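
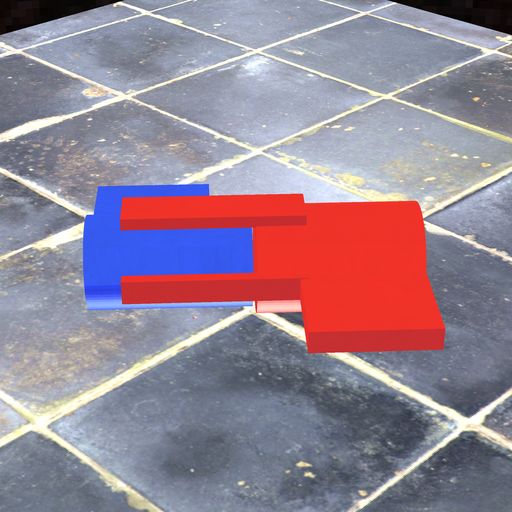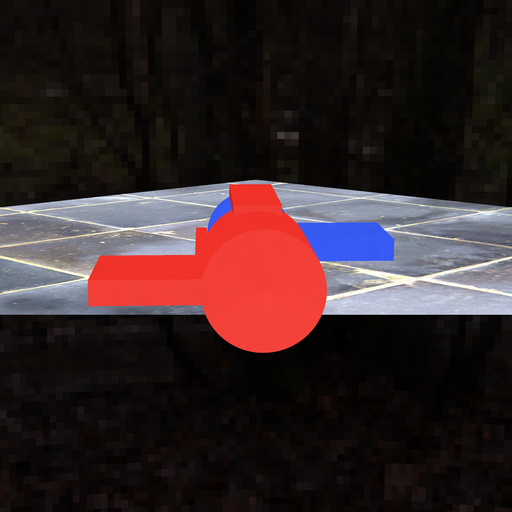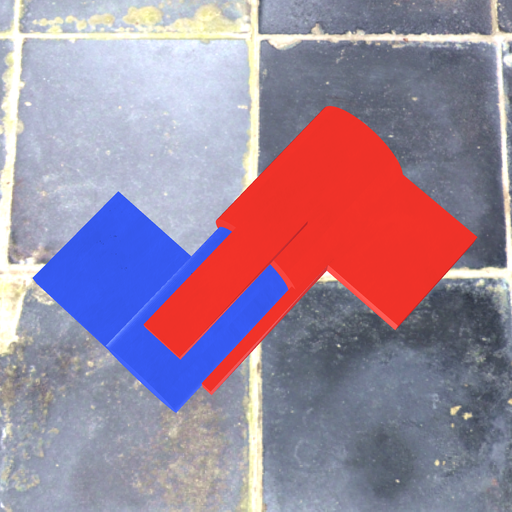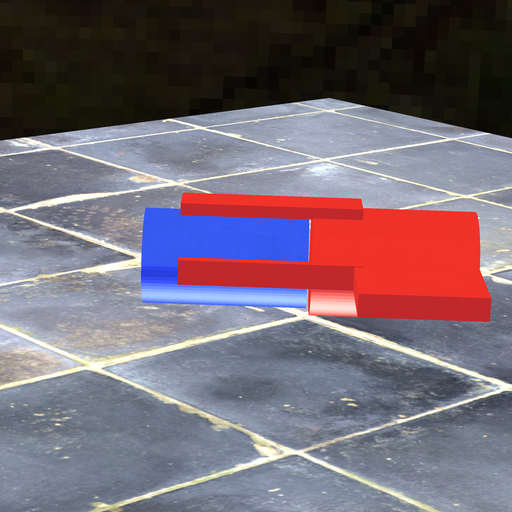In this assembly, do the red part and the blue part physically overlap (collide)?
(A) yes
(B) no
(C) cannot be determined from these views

(B) no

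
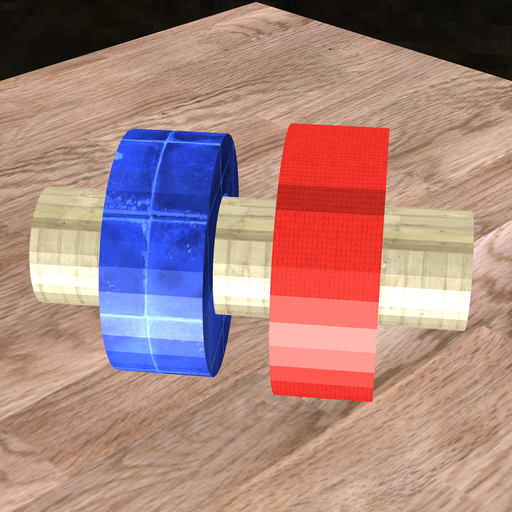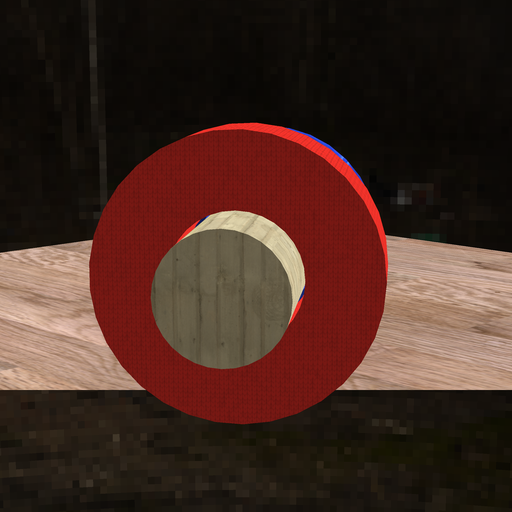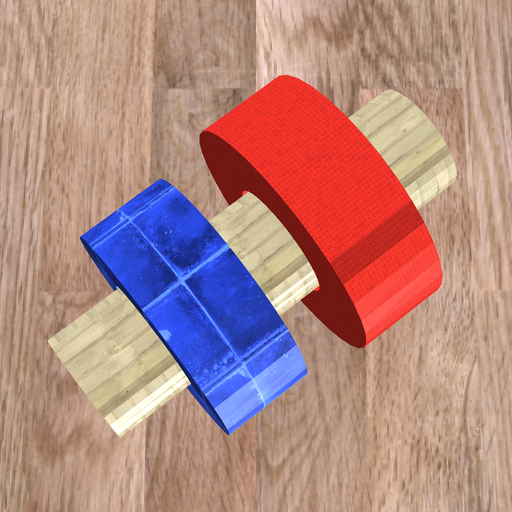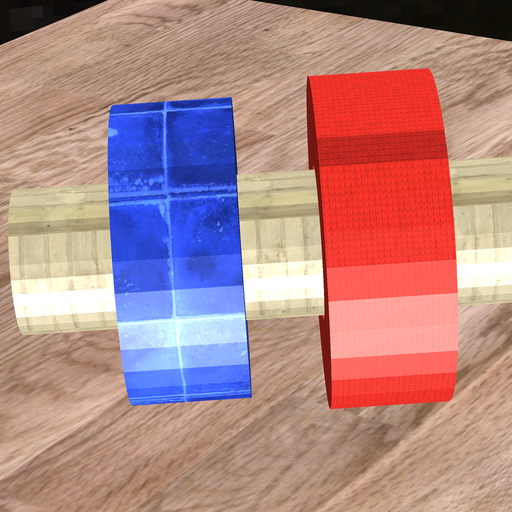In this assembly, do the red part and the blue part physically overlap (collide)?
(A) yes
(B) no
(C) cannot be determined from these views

(B) no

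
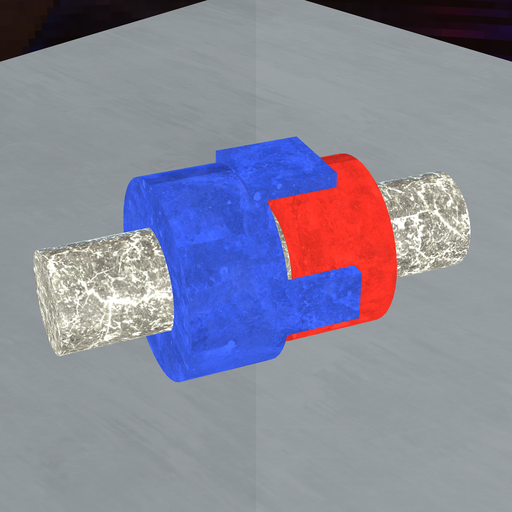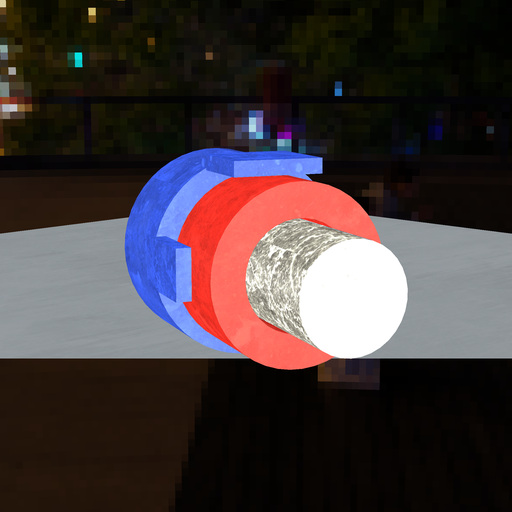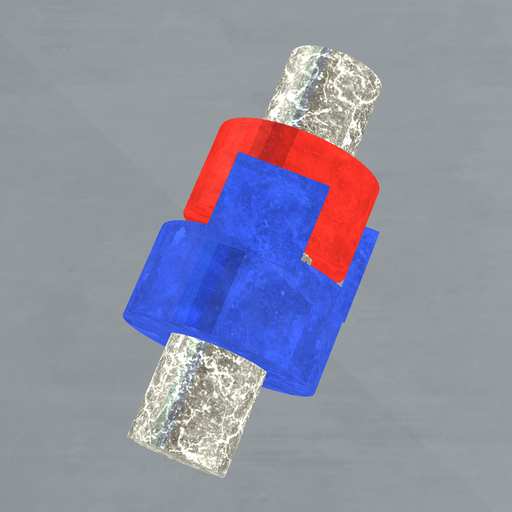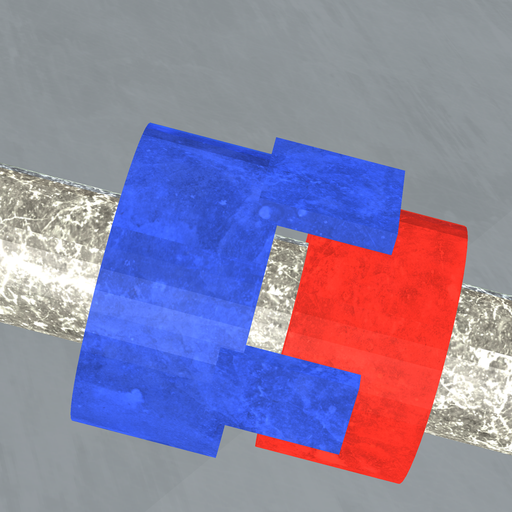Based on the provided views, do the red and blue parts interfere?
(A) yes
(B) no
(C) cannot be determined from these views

(B) no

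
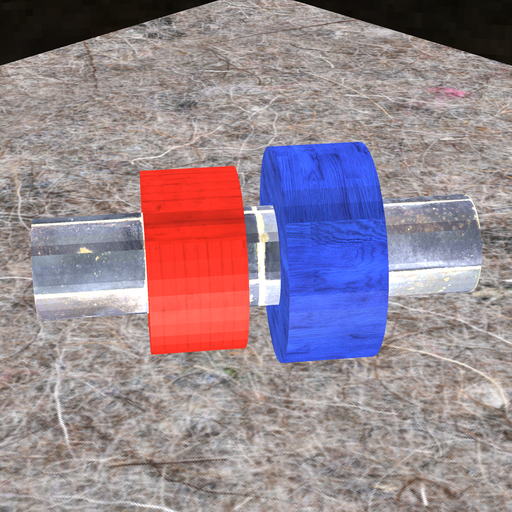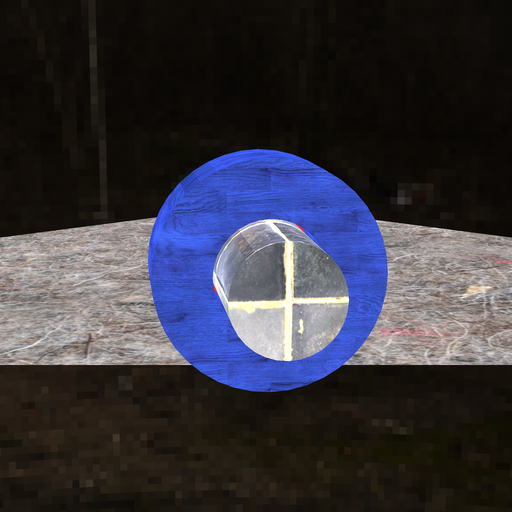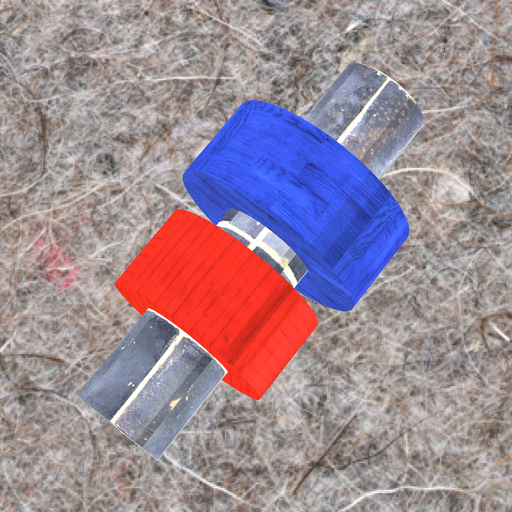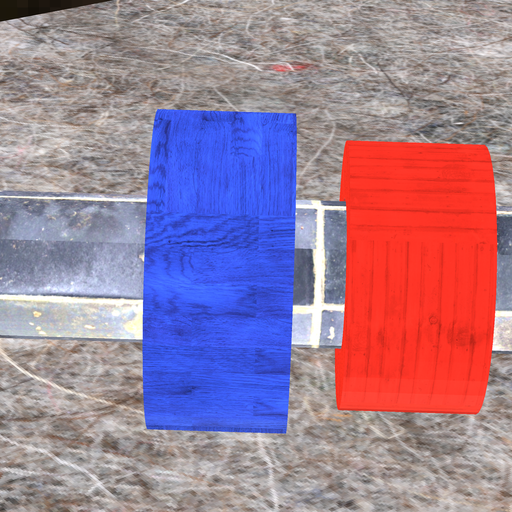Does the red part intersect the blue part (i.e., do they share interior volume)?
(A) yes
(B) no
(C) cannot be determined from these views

(B) no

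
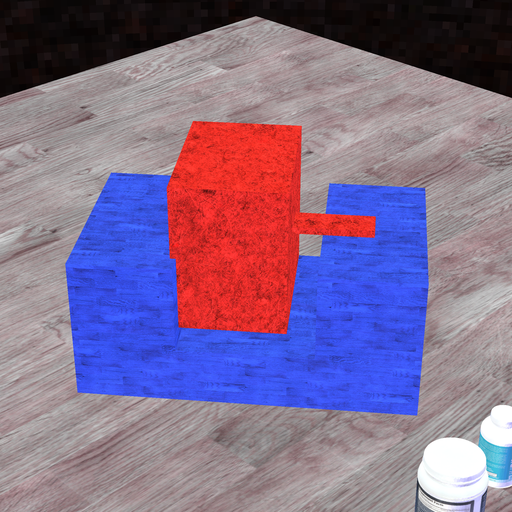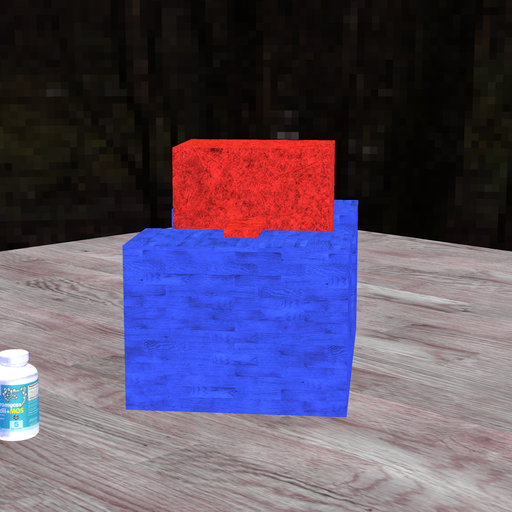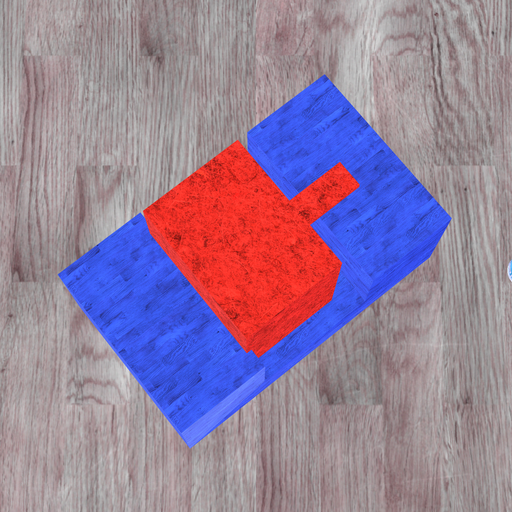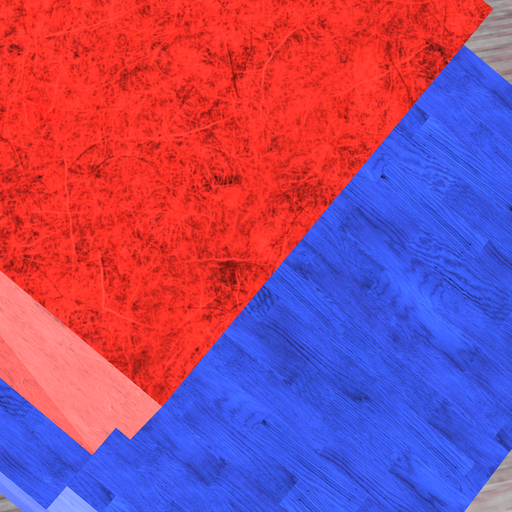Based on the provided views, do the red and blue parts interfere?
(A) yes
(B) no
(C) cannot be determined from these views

(A) yes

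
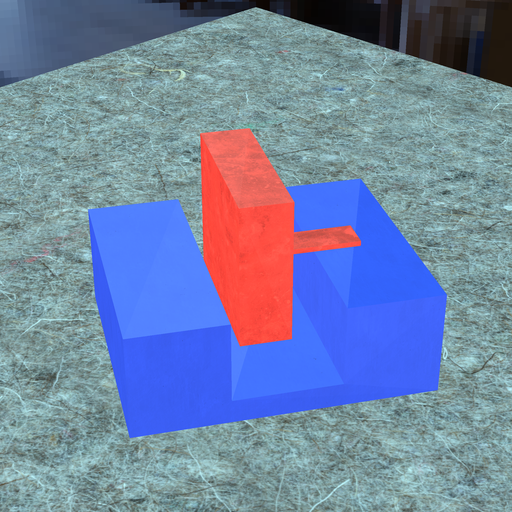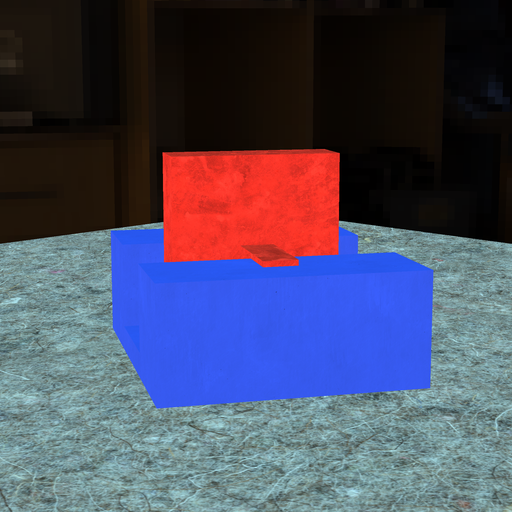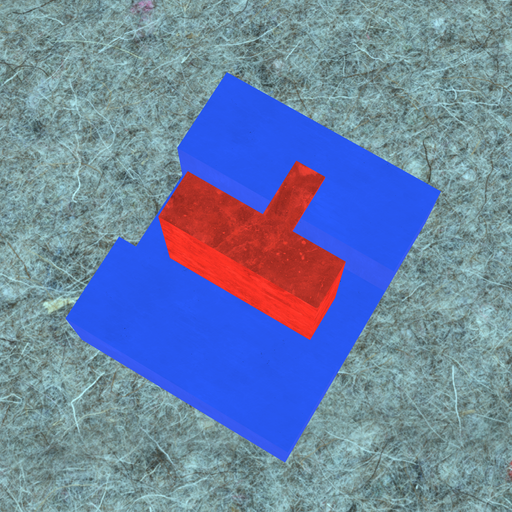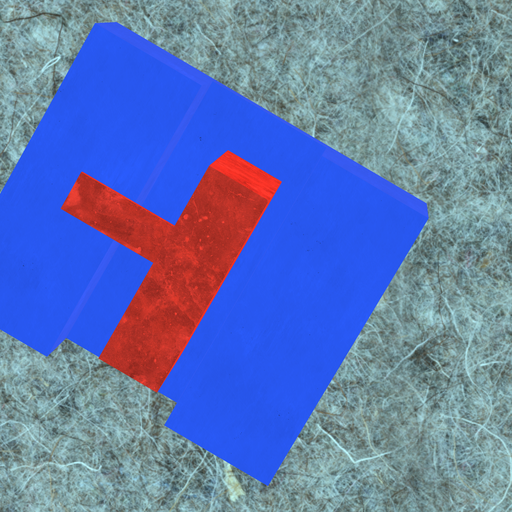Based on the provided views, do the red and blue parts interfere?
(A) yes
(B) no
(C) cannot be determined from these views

(B) no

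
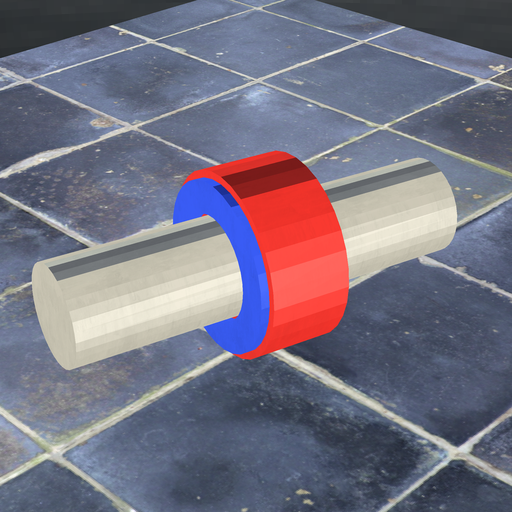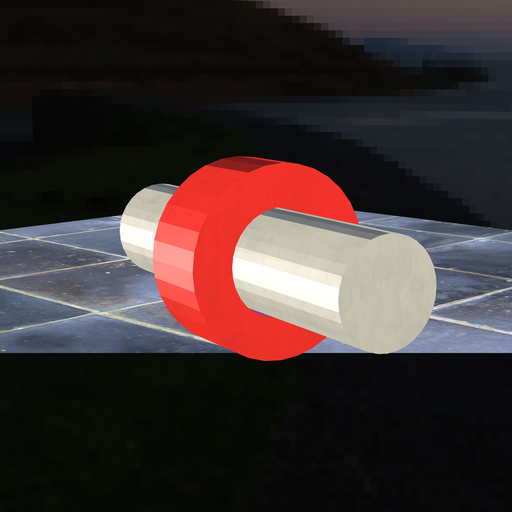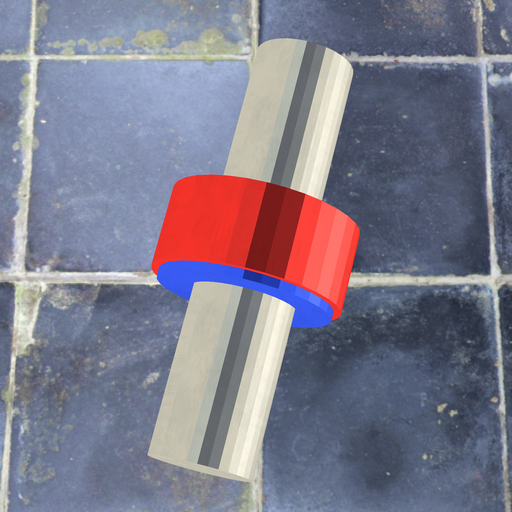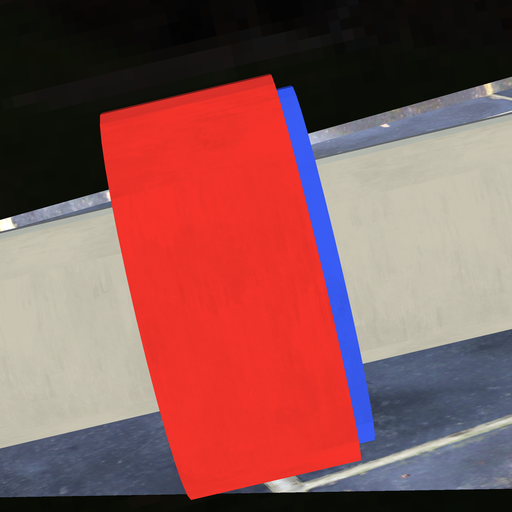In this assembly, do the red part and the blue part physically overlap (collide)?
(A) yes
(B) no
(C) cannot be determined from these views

(A) yes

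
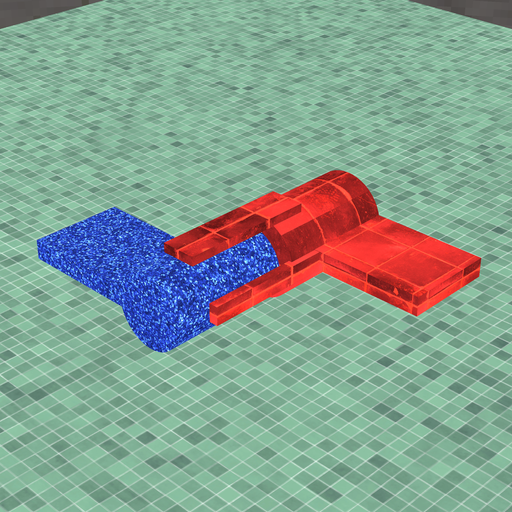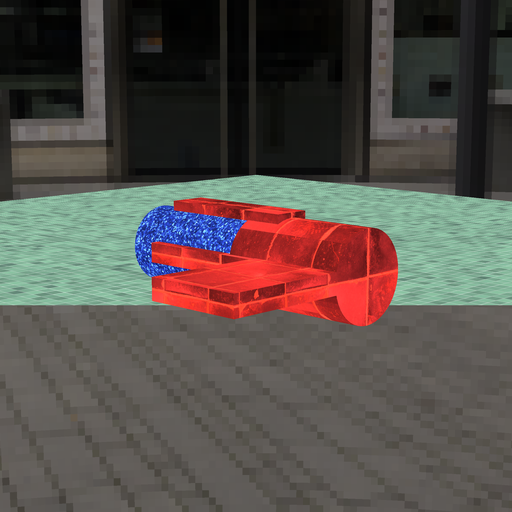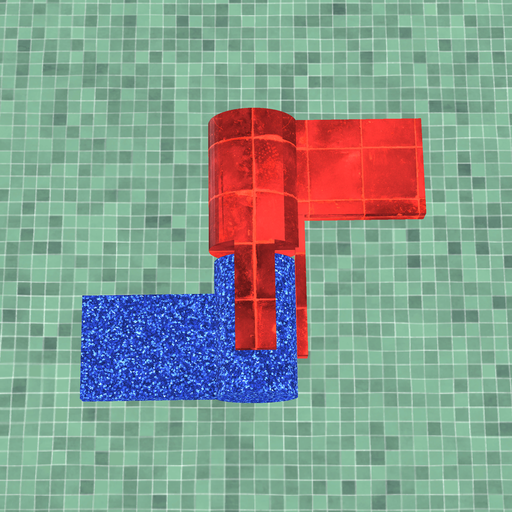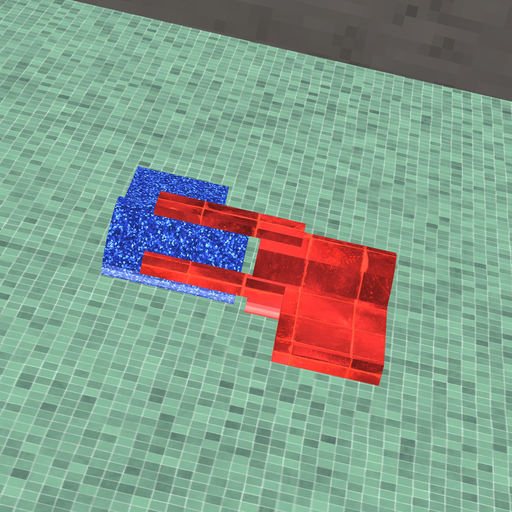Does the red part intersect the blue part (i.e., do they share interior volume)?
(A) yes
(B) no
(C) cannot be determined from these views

(B) no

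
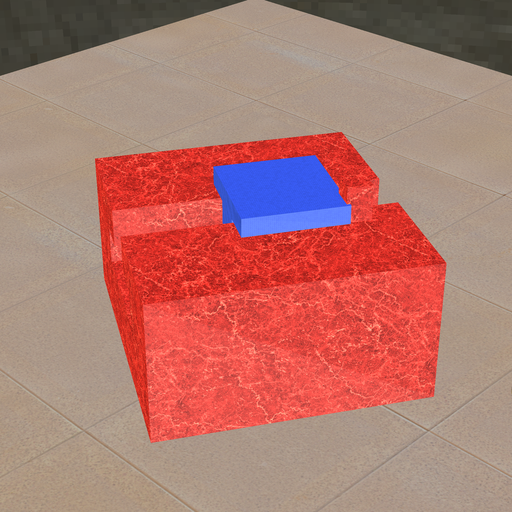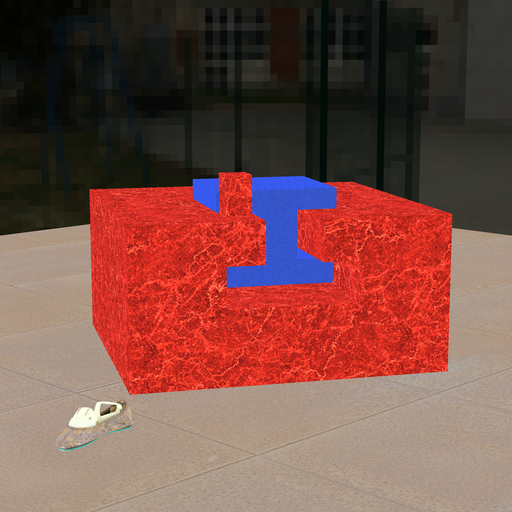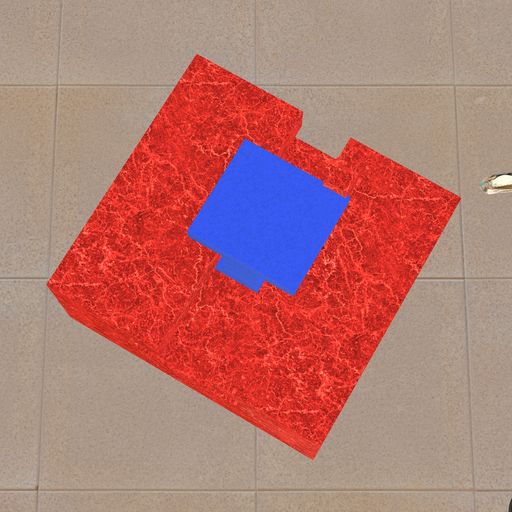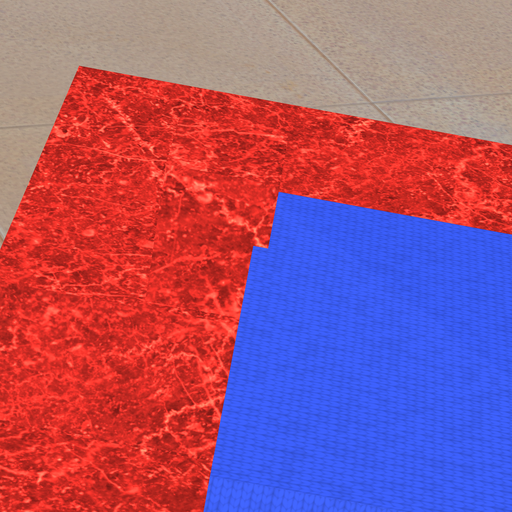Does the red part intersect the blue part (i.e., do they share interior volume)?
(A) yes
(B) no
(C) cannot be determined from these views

(A) yes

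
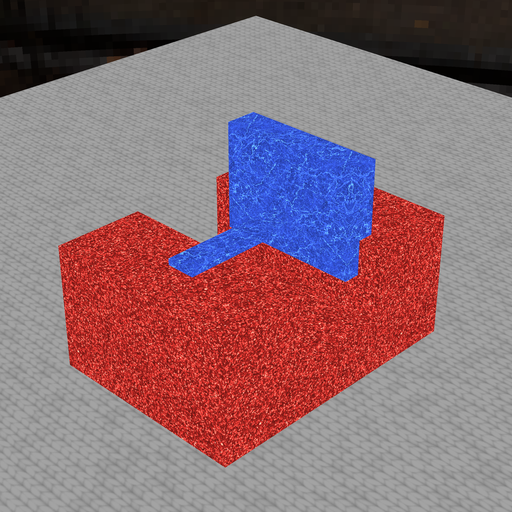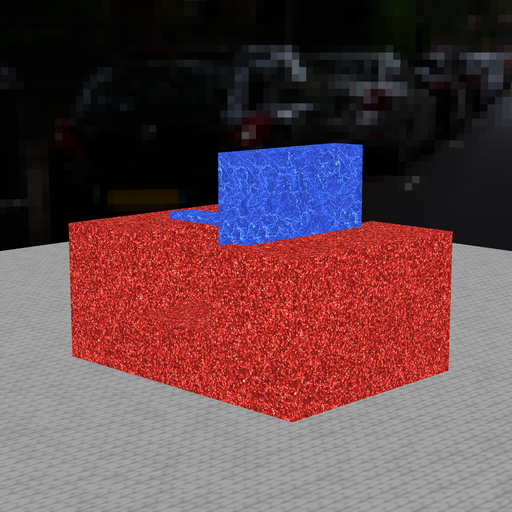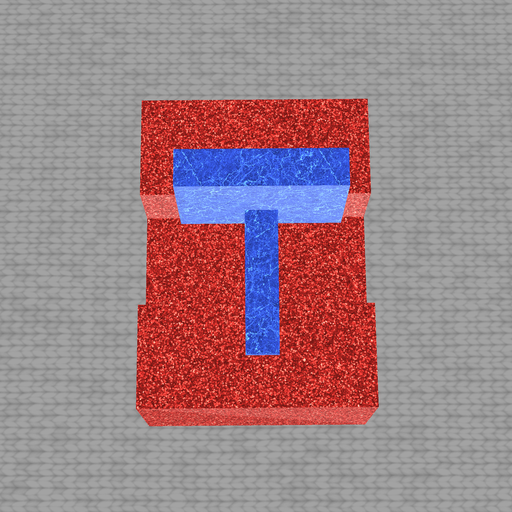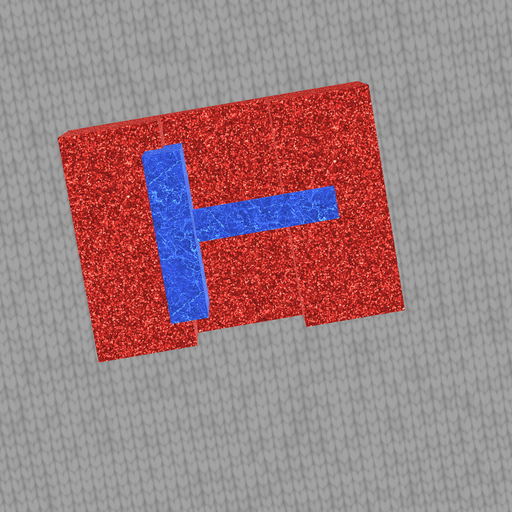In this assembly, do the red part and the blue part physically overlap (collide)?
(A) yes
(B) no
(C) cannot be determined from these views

(A) yes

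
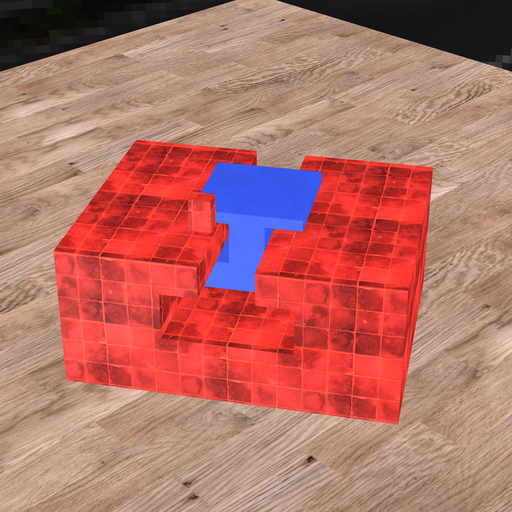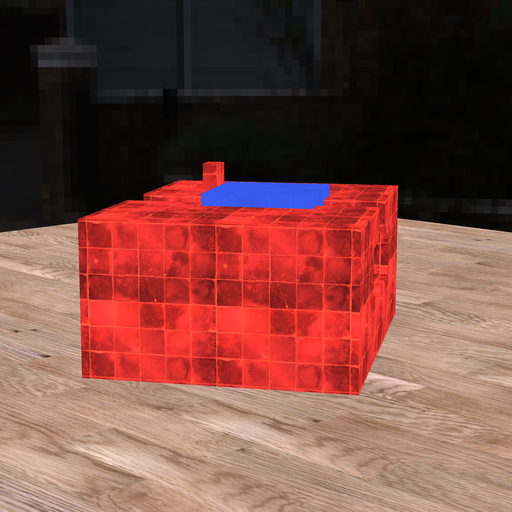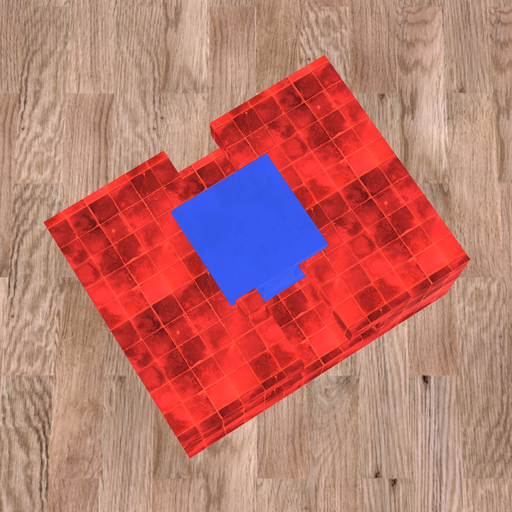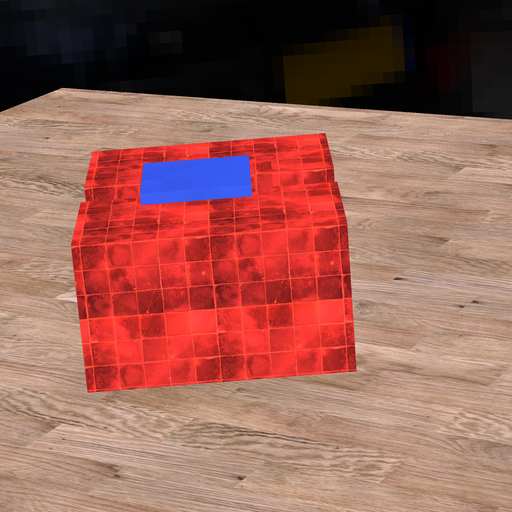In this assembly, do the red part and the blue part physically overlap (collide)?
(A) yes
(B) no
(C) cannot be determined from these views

(B) no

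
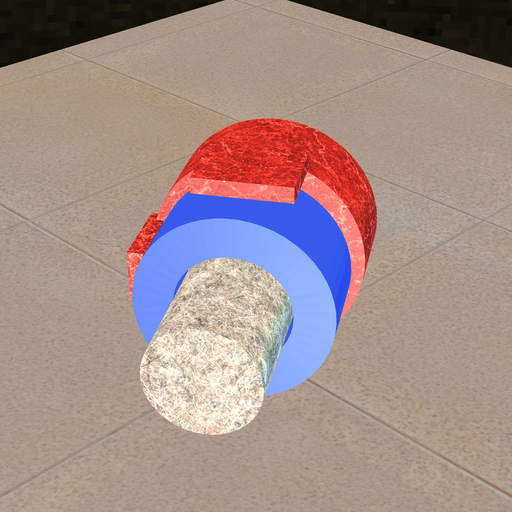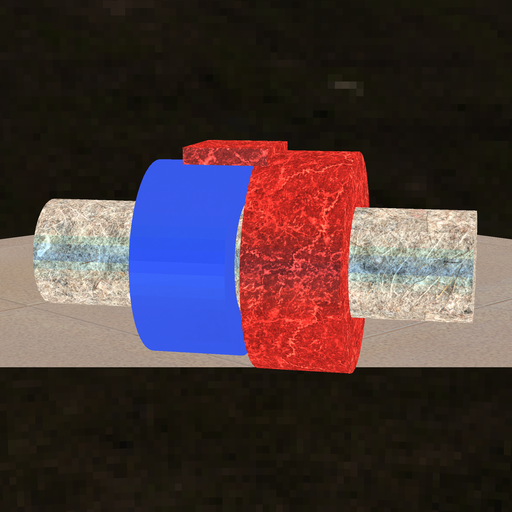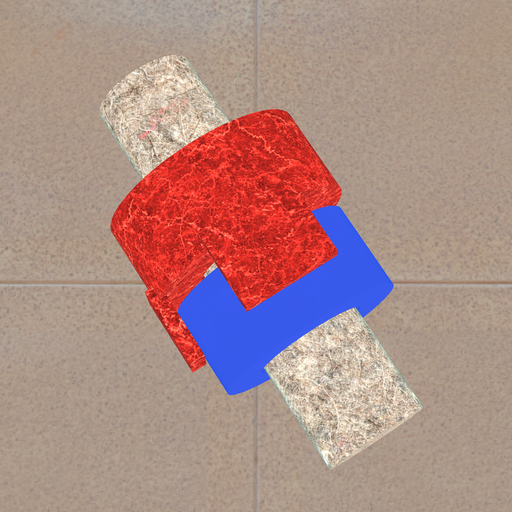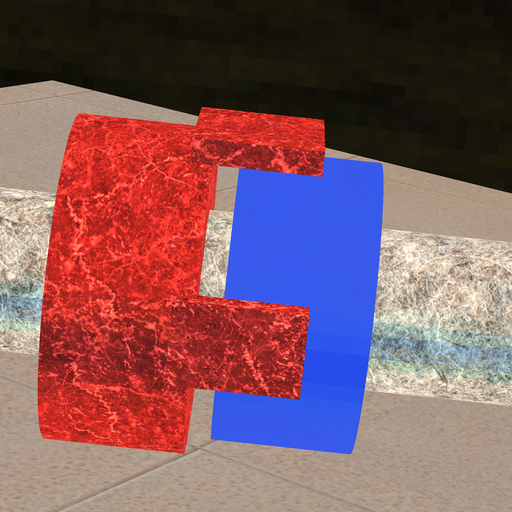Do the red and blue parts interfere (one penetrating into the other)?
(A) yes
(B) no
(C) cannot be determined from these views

(B) no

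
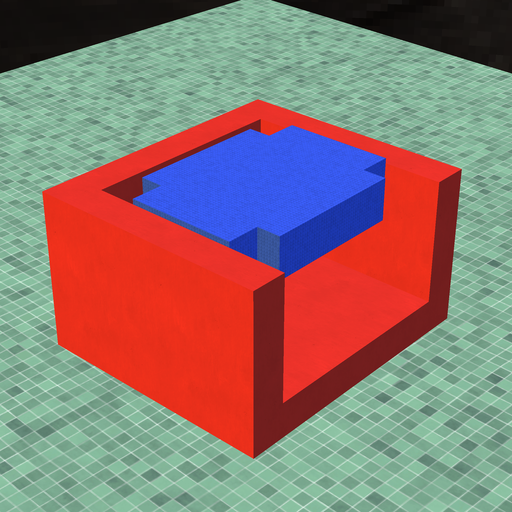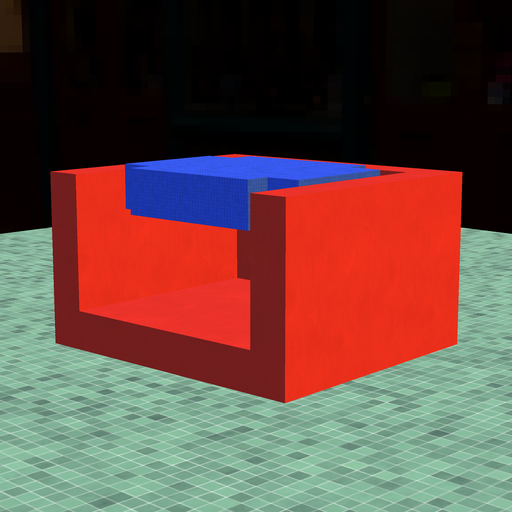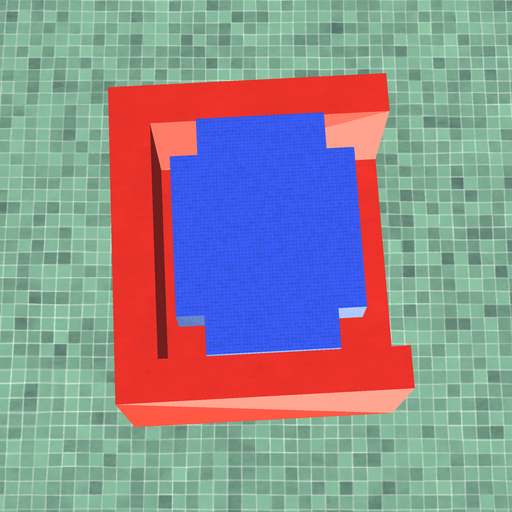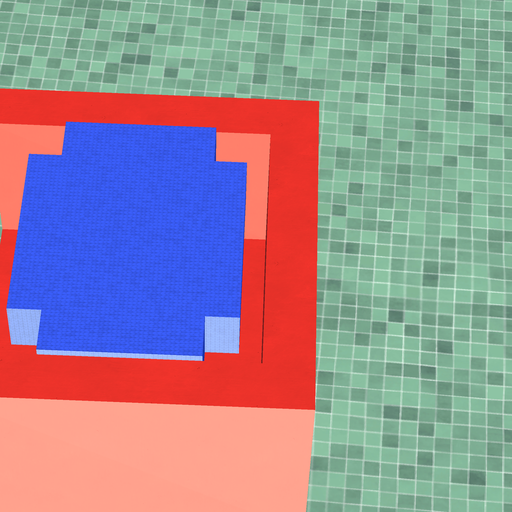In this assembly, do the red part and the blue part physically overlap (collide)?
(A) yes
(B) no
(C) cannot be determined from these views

(B) no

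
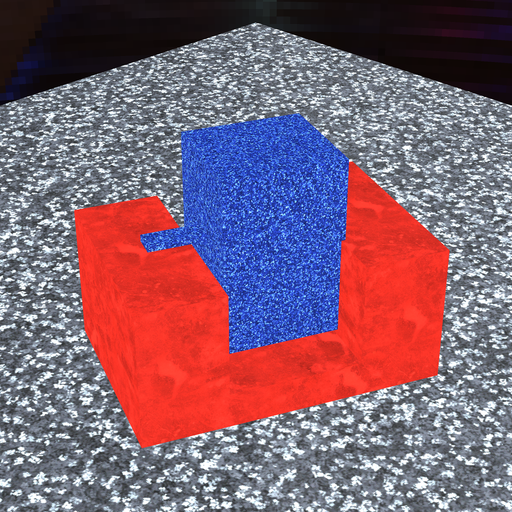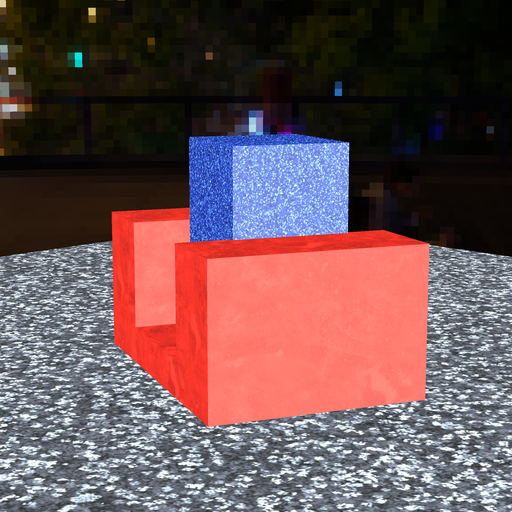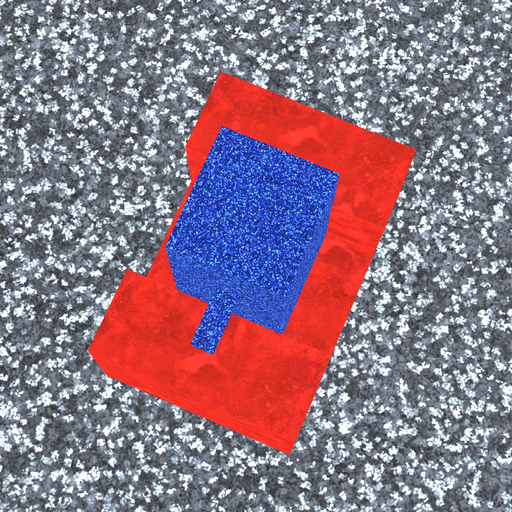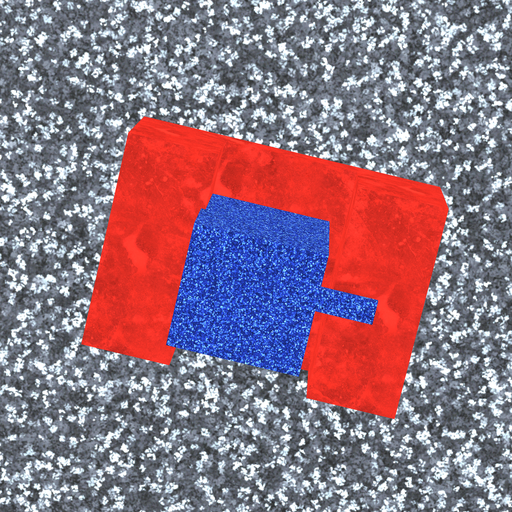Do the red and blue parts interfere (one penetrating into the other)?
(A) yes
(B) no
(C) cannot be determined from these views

(A) yes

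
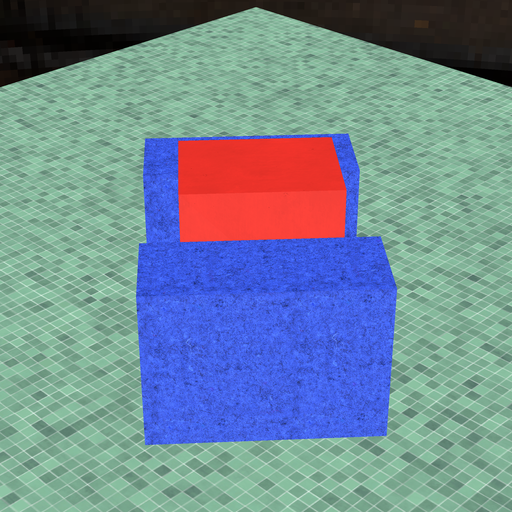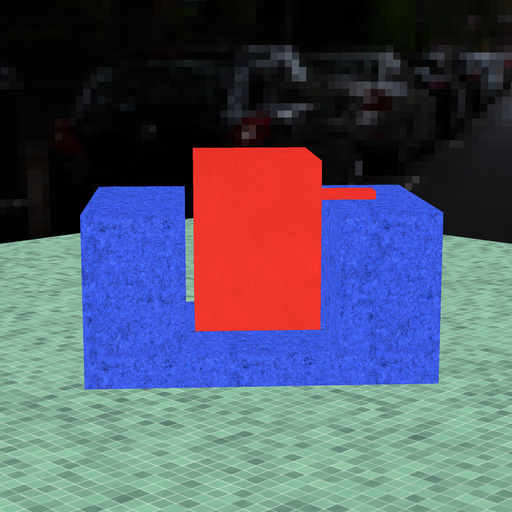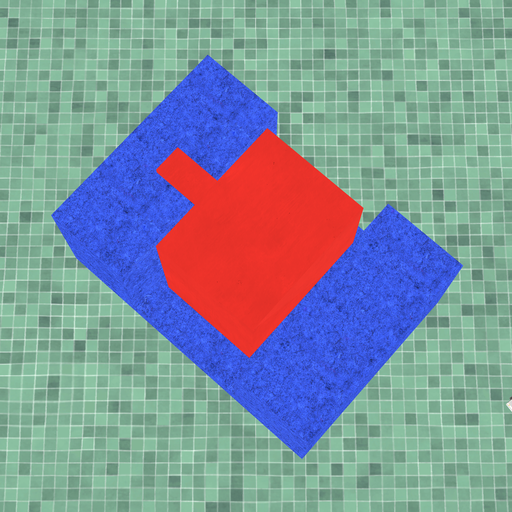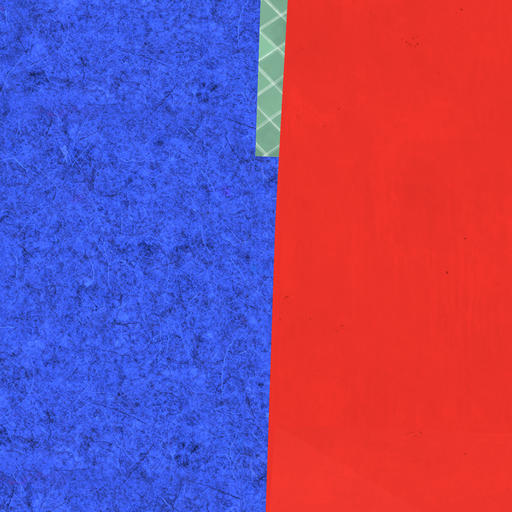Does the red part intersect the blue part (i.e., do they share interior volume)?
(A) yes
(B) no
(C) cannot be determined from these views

(B) no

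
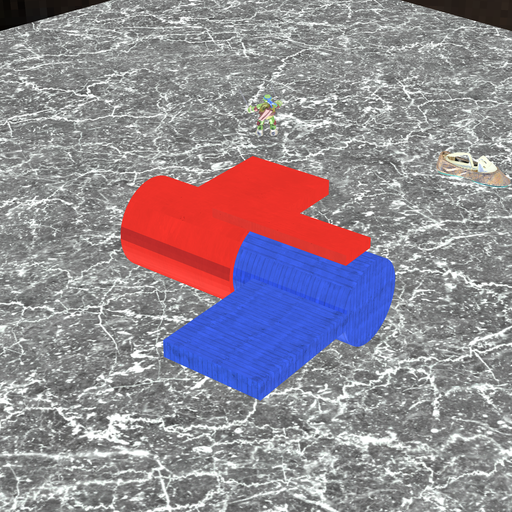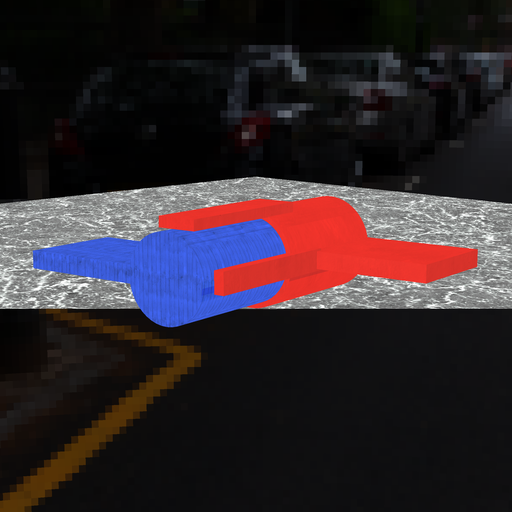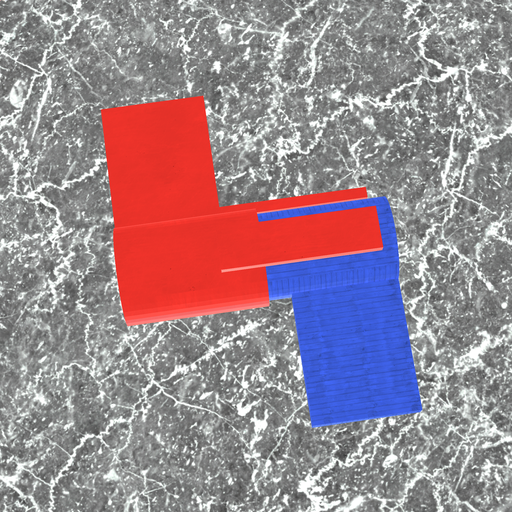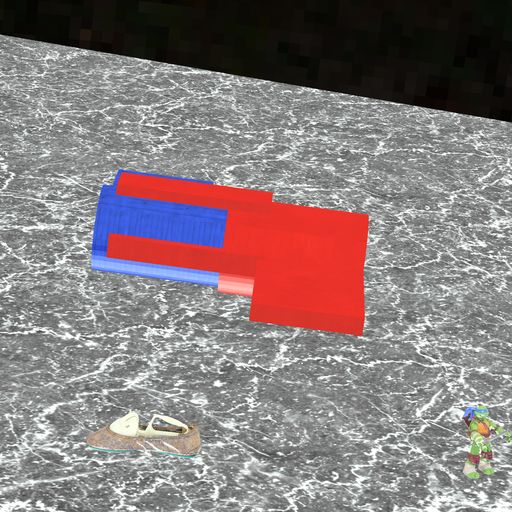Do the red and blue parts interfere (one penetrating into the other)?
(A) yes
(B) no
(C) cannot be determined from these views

(A) yes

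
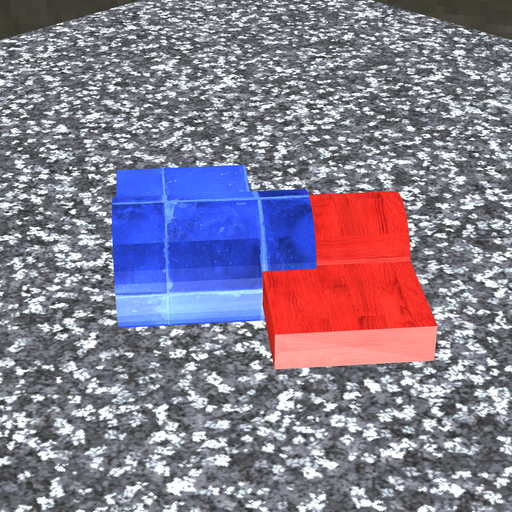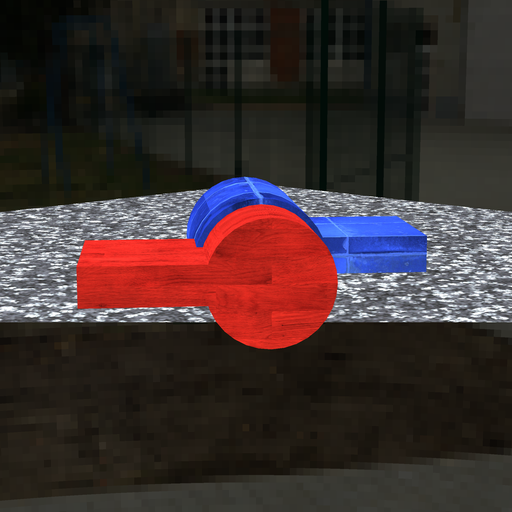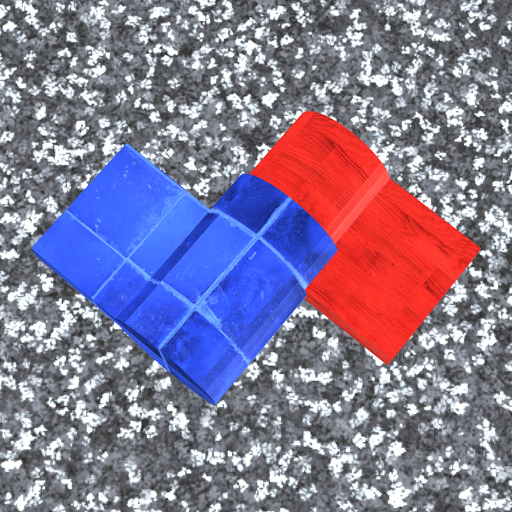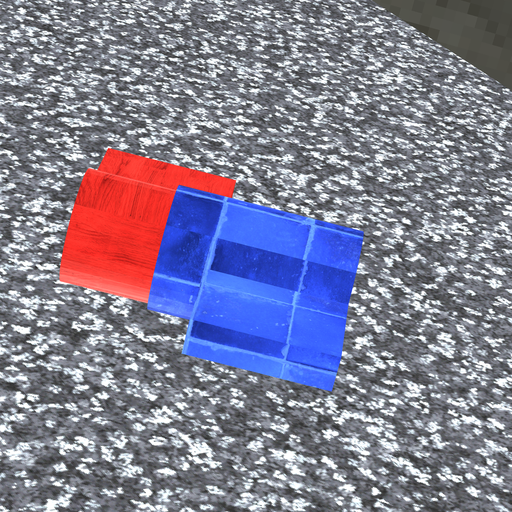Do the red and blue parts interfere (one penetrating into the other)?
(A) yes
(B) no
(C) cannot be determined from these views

(A) yes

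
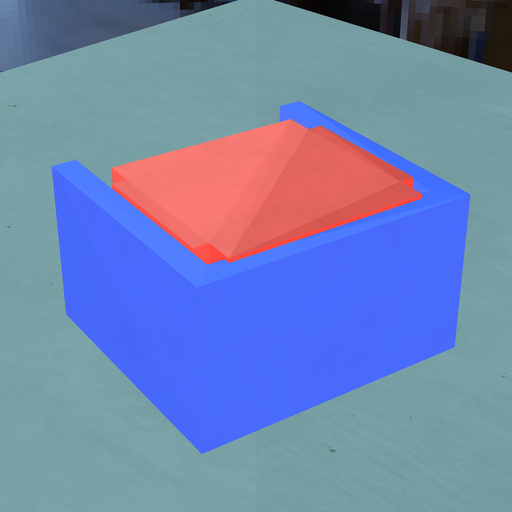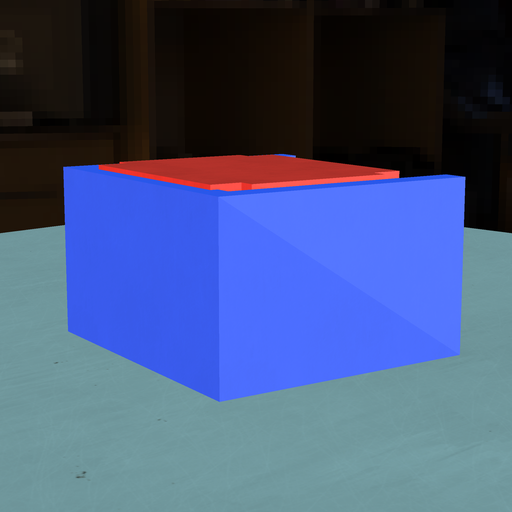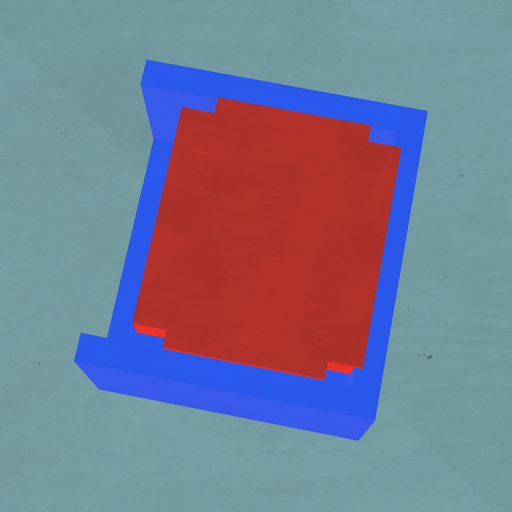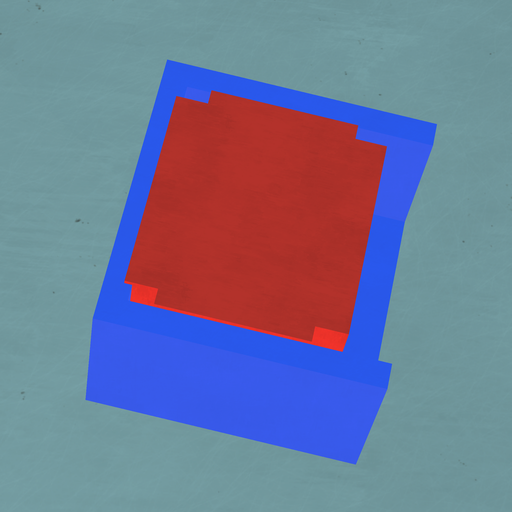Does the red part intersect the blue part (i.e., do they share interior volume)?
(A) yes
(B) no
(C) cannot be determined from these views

(A) yes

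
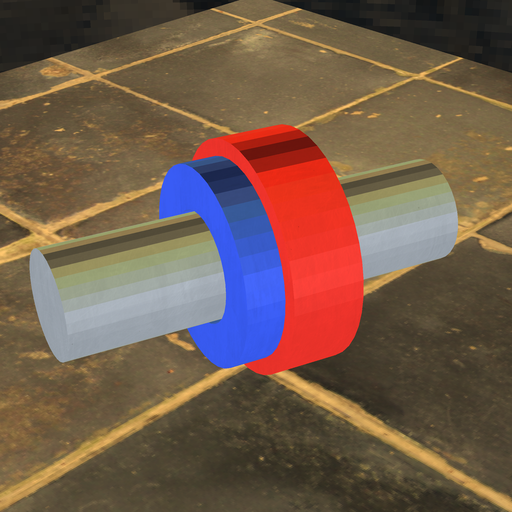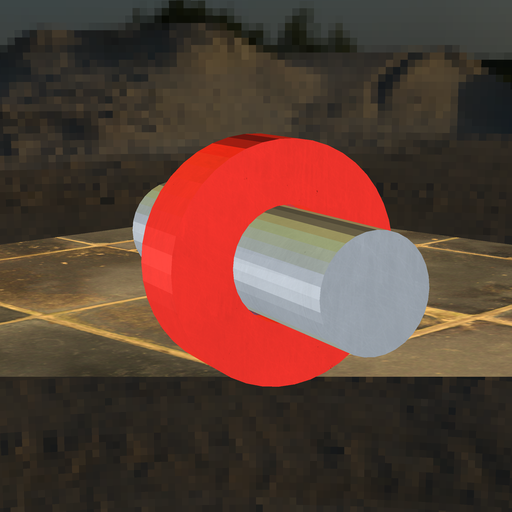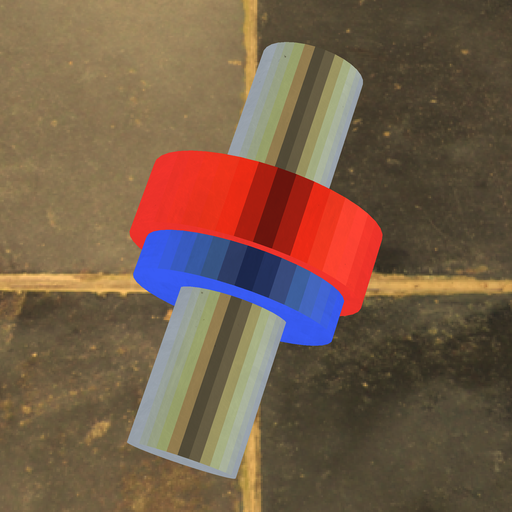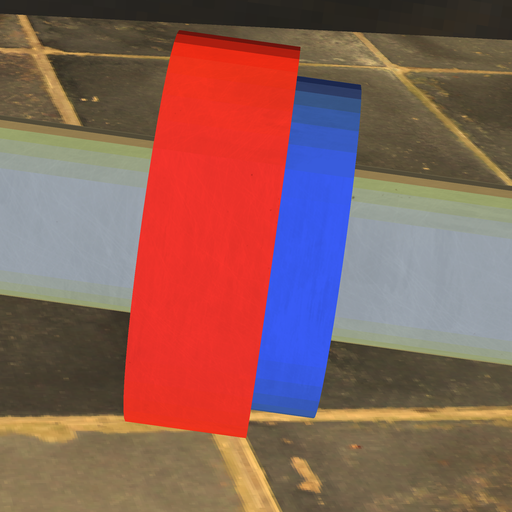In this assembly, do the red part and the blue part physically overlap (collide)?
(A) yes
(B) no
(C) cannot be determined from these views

(A) yes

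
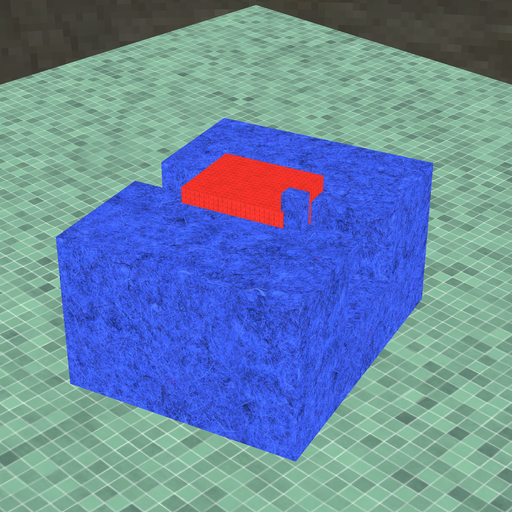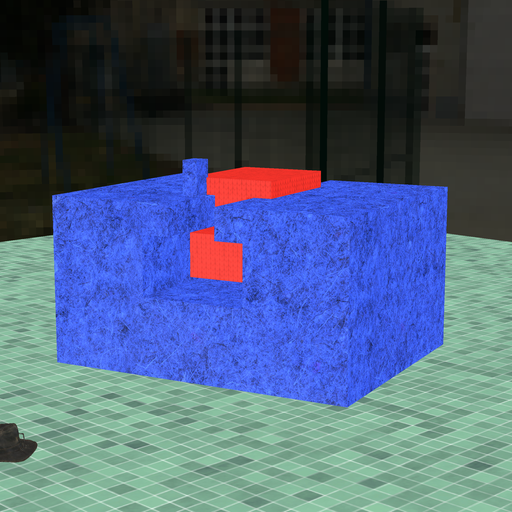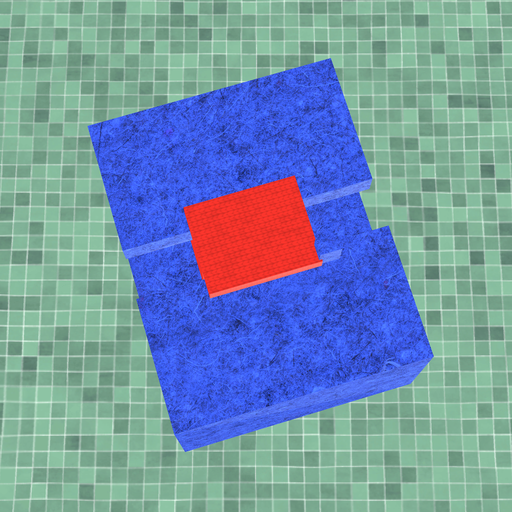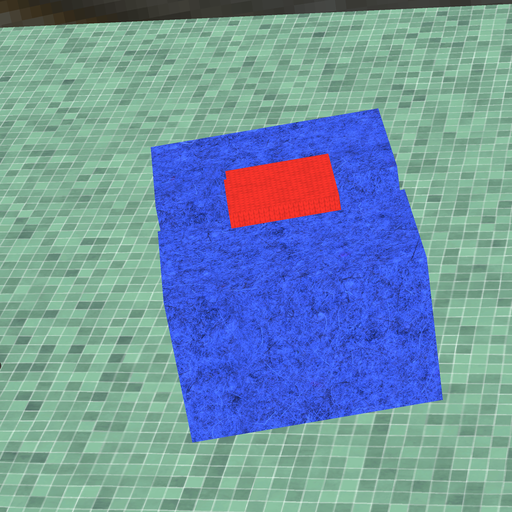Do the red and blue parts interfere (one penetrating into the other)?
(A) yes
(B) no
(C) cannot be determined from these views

(A) yes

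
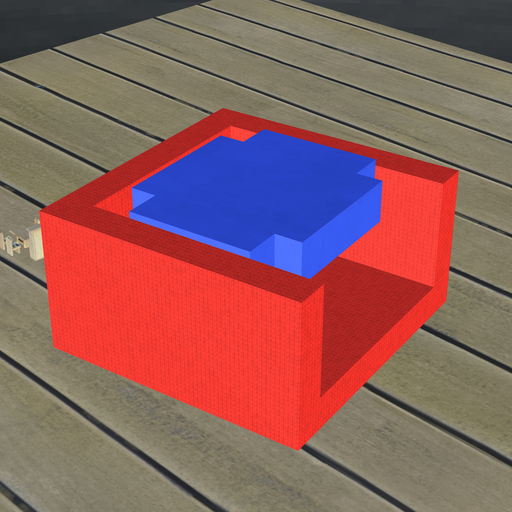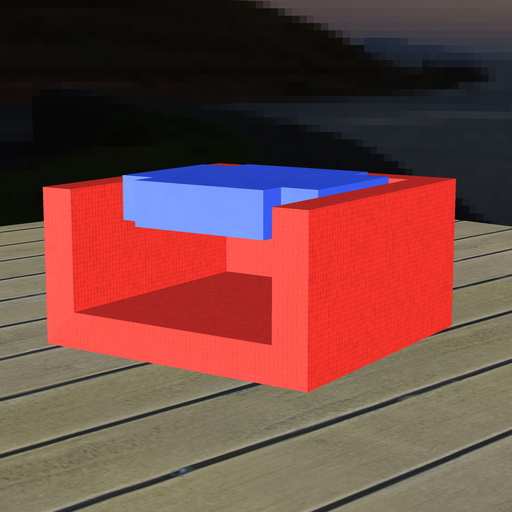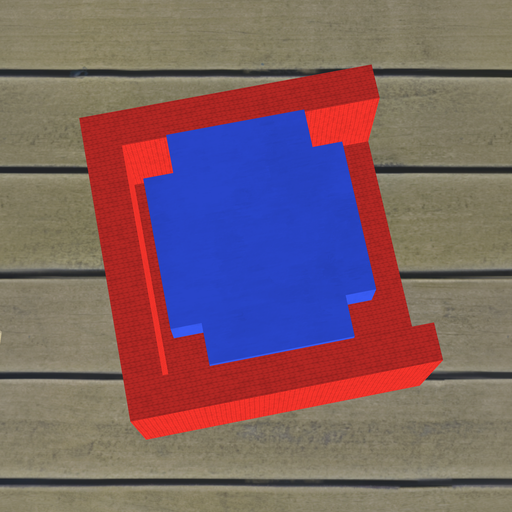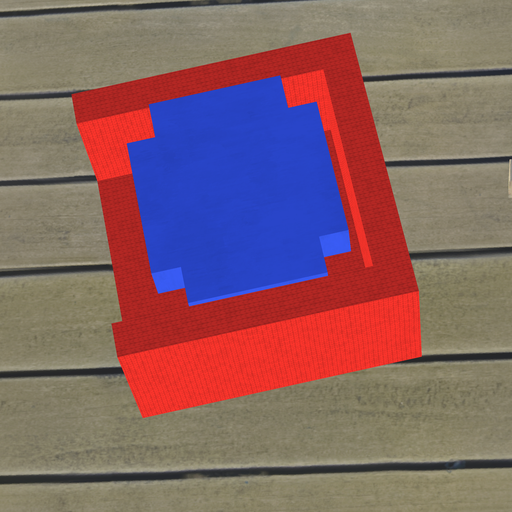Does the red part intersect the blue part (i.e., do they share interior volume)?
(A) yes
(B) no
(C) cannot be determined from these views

(B) no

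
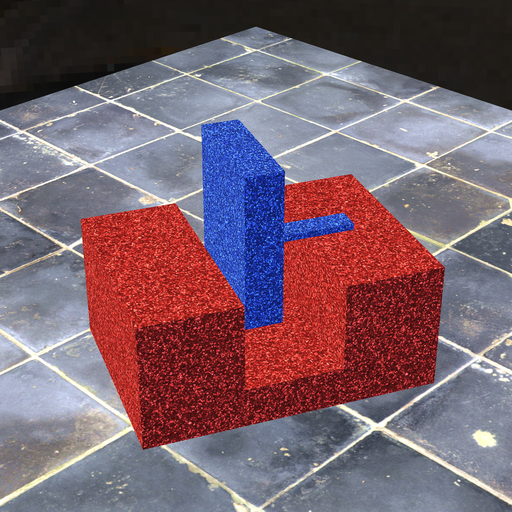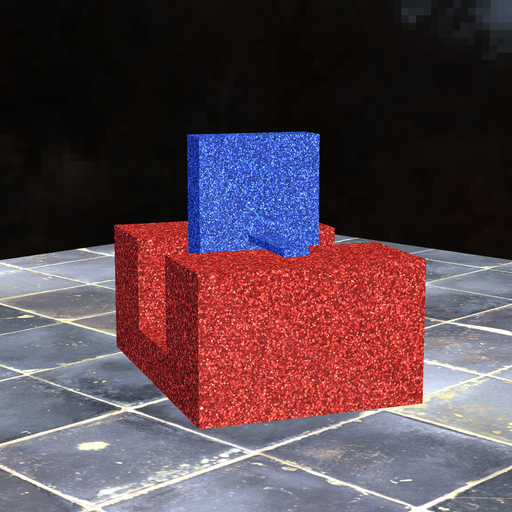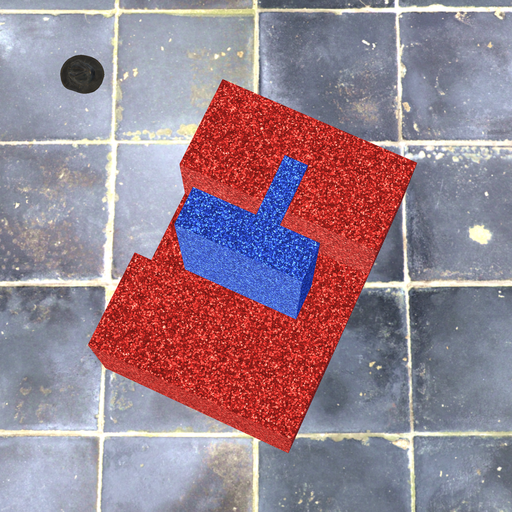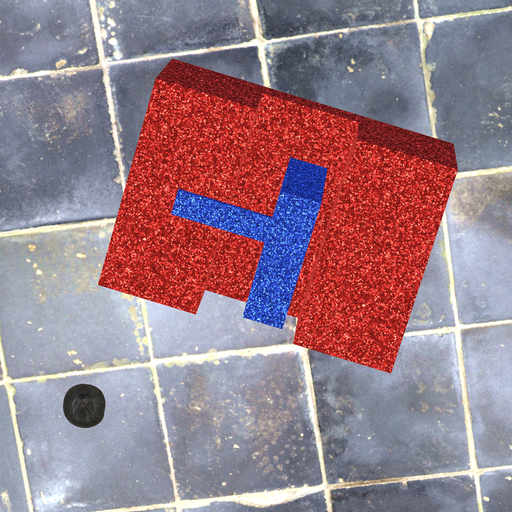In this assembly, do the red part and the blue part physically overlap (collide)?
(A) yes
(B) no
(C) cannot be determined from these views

(B) no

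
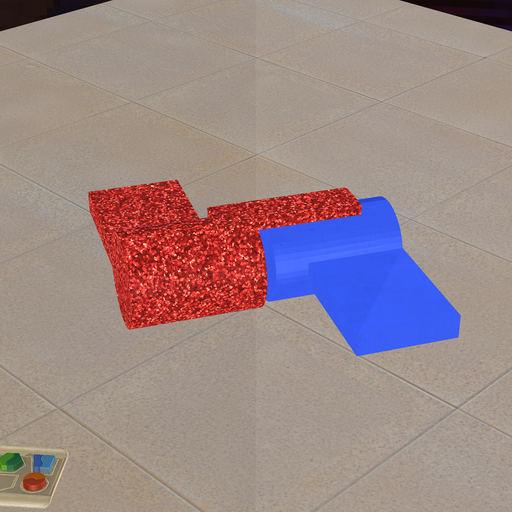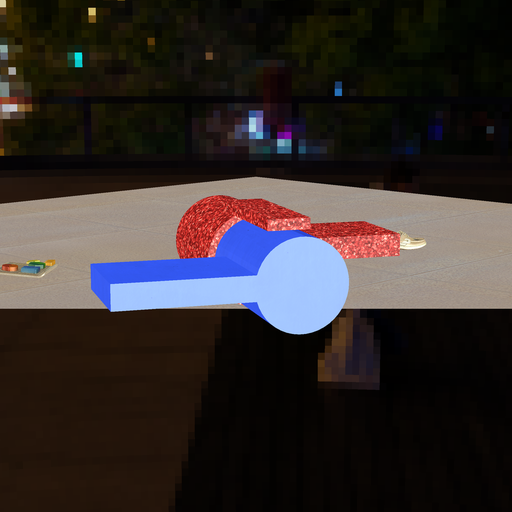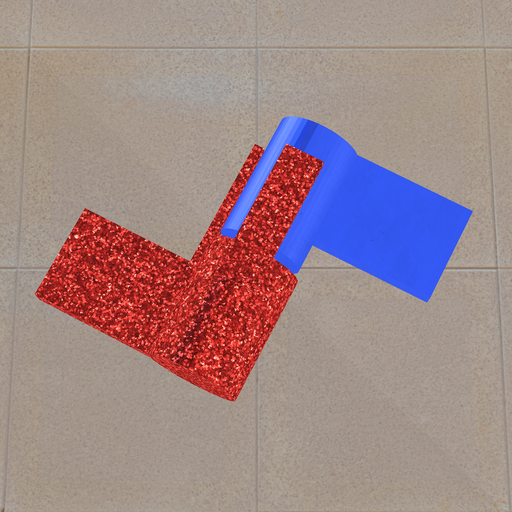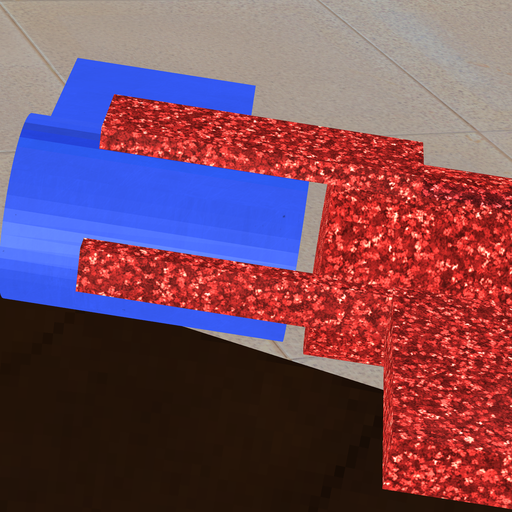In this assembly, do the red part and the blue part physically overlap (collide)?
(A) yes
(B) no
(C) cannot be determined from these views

(B) no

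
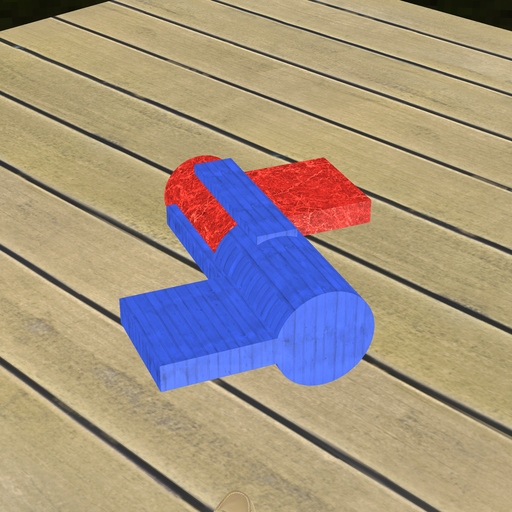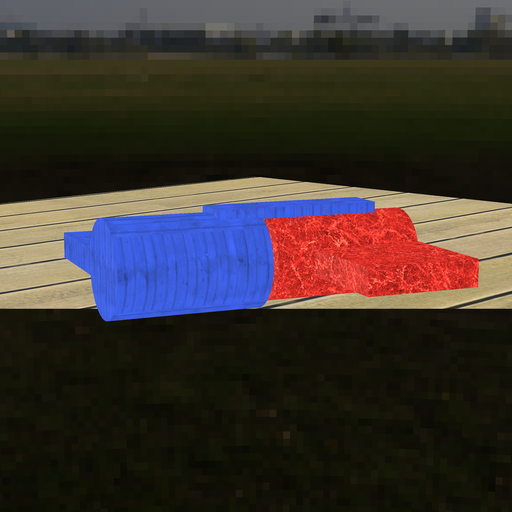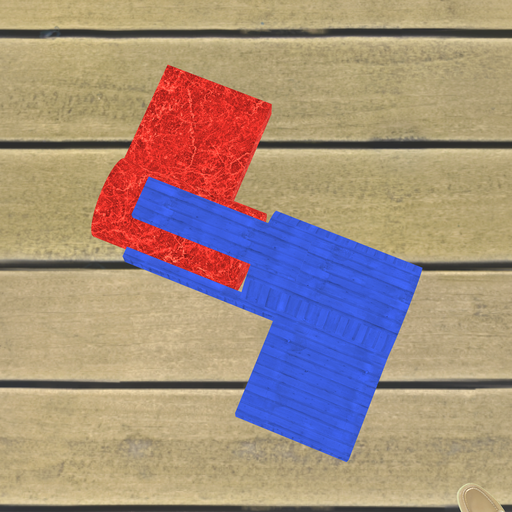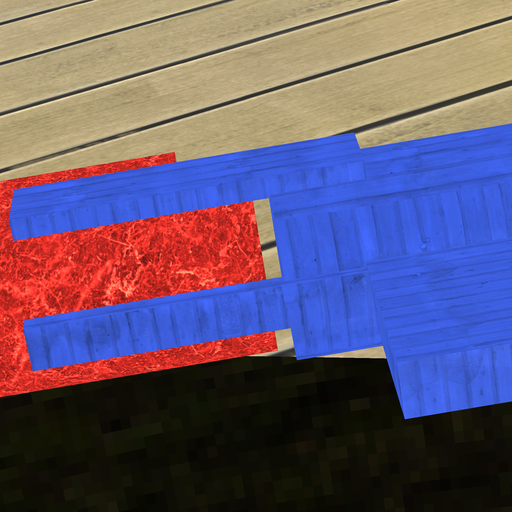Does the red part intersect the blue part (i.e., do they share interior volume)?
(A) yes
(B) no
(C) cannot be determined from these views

(B) no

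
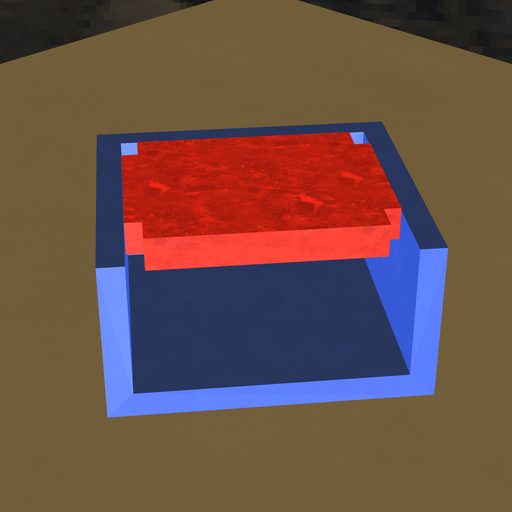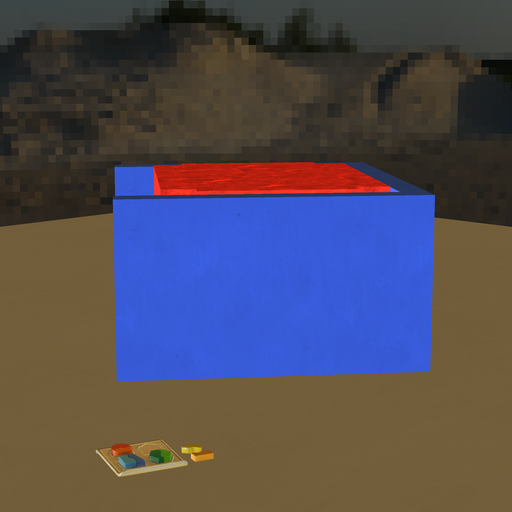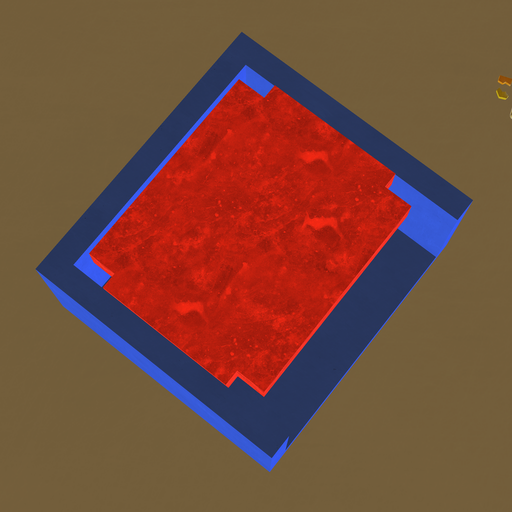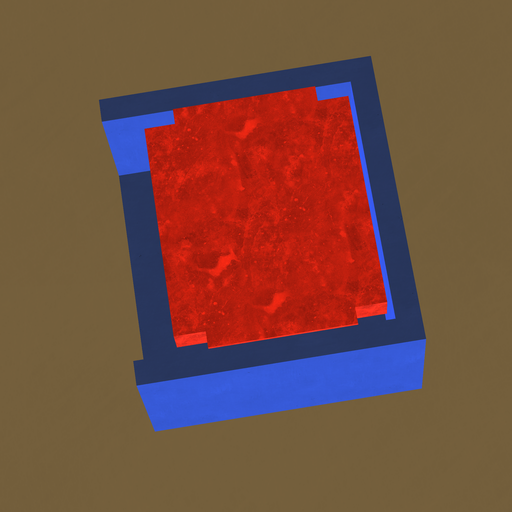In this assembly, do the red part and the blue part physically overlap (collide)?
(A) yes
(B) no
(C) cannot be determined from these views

(B) no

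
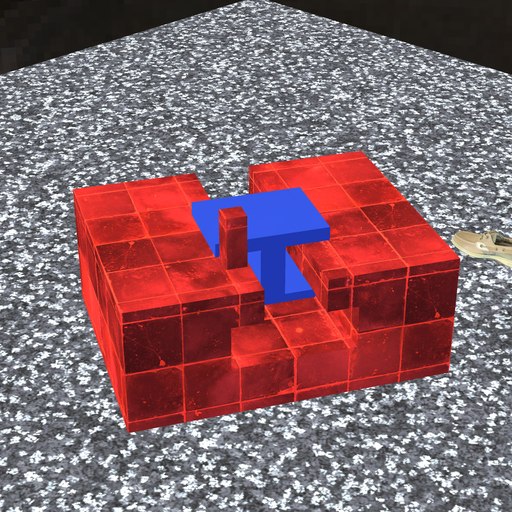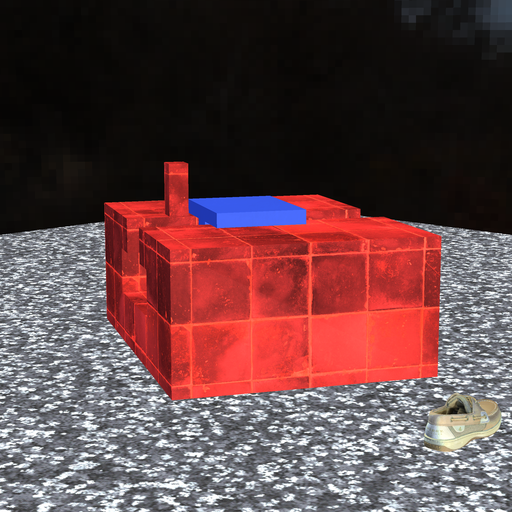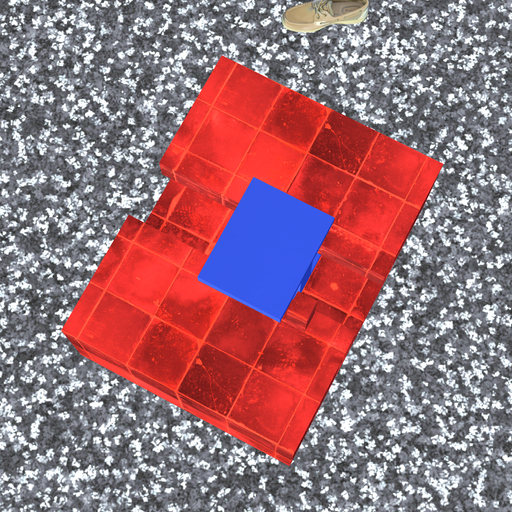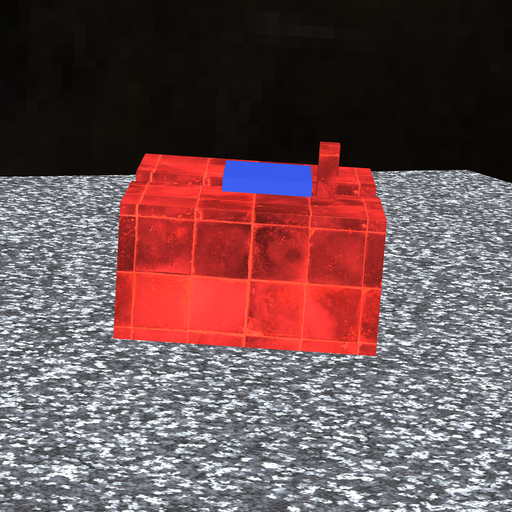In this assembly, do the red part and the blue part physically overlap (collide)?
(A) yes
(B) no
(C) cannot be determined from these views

(B) no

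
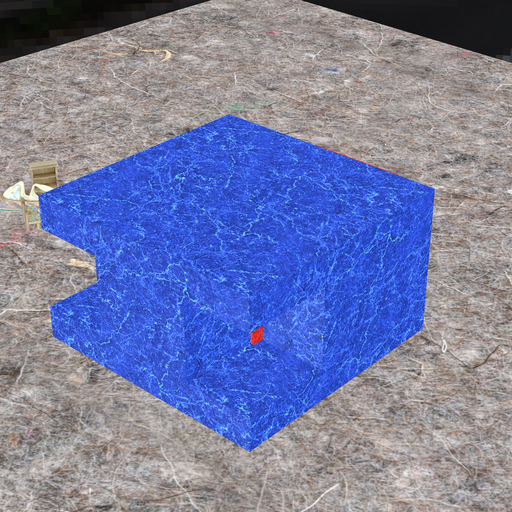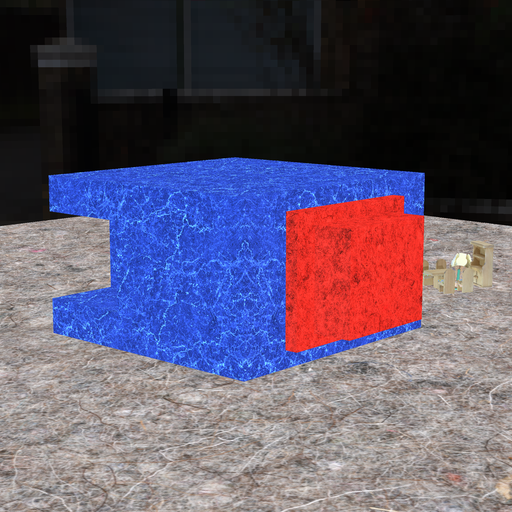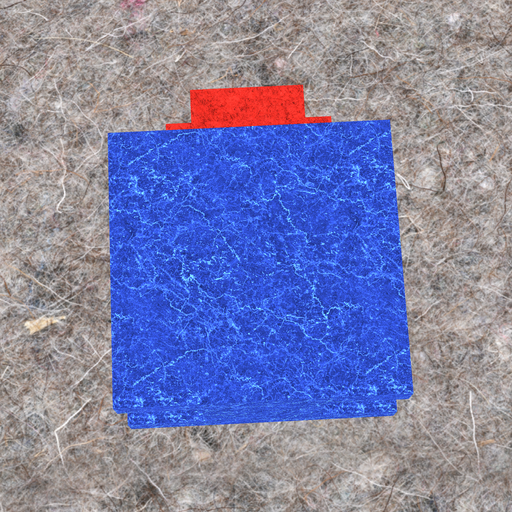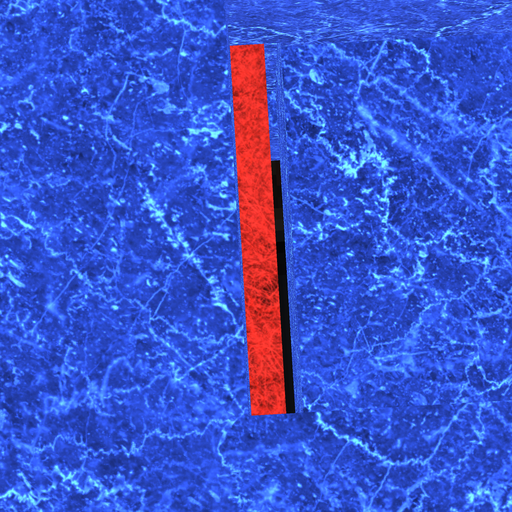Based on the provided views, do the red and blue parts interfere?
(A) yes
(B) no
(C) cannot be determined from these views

(B) no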